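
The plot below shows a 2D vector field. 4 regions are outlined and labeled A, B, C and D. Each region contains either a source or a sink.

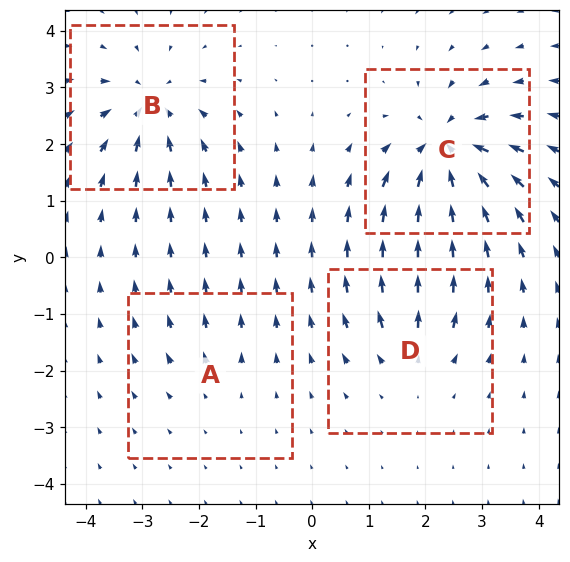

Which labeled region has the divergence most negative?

Divergence at each region's feature centre — A: about +2, B: about -7, C: about -9, D: about +4. Region C is most negative.

C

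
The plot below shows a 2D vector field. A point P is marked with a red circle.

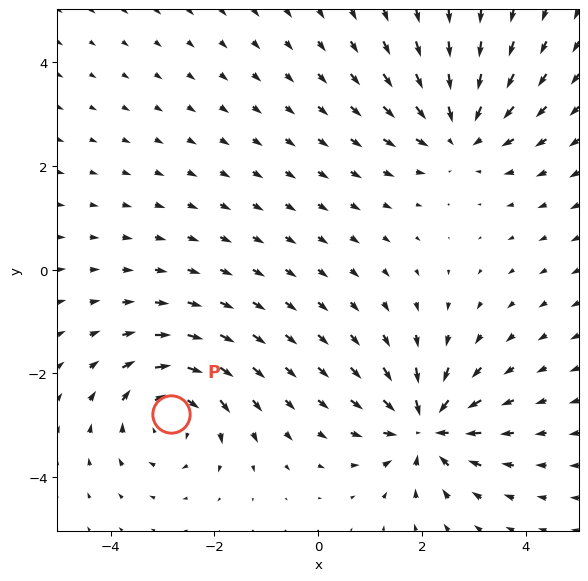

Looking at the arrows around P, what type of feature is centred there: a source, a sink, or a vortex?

At P (-2.8, -2.8) the arrows circulate clockwise. Divergence ≈0, curl about -4 — near-zero divergence with nonzero curl is a vortex.

vortex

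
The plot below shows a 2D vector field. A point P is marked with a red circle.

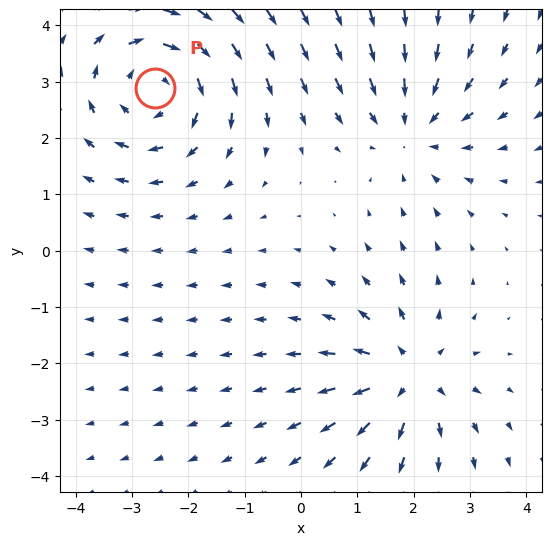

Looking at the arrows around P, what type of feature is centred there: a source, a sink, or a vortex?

At P (-2.6, 2.9) the arrows circulate clockwise. Divergence ≈0, curl about -4 — near-zero divergence with nonzero curl is a vortex.

vortex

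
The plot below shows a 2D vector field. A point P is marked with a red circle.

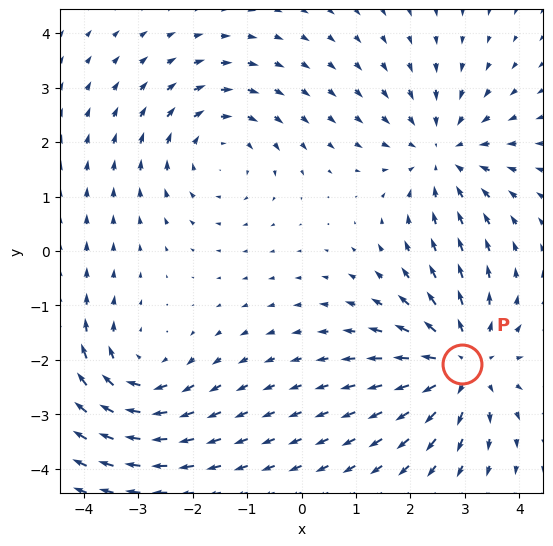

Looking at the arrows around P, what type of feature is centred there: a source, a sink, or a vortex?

source

At P (3.0, -2.1) the arrows spread outward. Divergence about +5, curl ≈0 — positive divergence with near-zero curl is a source.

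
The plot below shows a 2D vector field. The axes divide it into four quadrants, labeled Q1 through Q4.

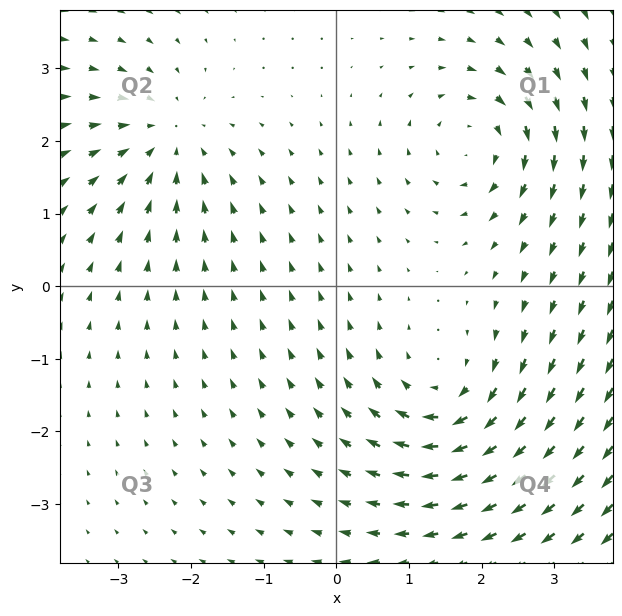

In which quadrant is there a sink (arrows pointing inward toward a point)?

The sink sits at approximately (-2.3, 2.0), which lies in quadrant Q2. The divergence there is about -4, negative as expected for a sink.

Q2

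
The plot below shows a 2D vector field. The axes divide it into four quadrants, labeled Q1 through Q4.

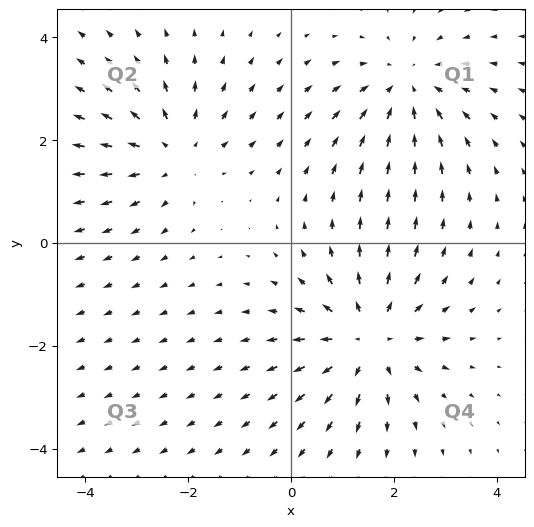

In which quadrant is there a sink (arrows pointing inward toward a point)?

The sink sits at approximately (2.3, 3.0), which lies in quadrant Q1. The divergence there is about -3, negative as expected for a sink.

Q1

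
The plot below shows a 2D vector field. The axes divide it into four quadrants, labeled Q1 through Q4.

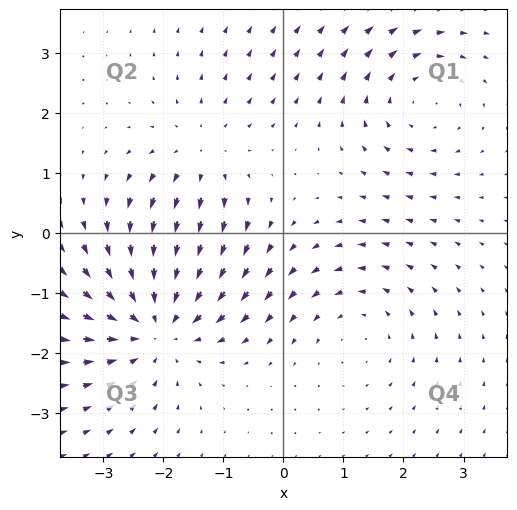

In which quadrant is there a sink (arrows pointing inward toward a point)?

Q3

The sink sits at approximately (-2.1, -1.5), which lies in quadrant Q3. The divergence there is about -5, negative as expected for a sink.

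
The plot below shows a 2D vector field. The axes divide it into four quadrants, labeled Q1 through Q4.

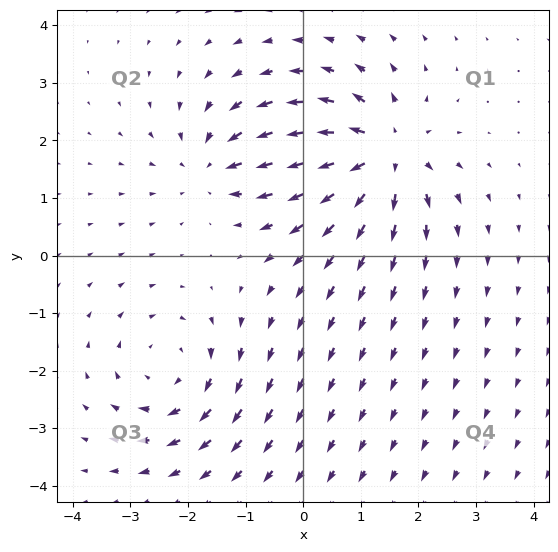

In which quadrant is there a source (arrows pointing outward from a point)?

Q1

The source sits at approximately (1.4, 1.7), which lies in quadrant Q1. The divergence there is about +4, positive as expected for a source.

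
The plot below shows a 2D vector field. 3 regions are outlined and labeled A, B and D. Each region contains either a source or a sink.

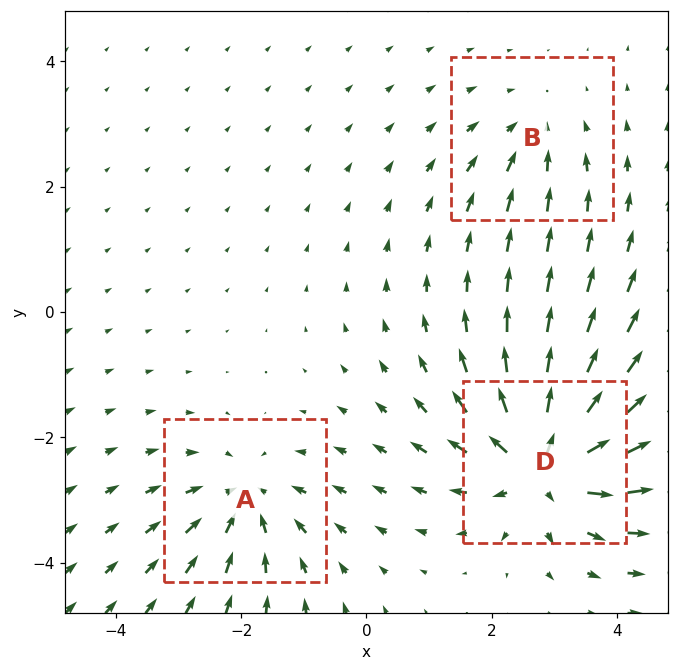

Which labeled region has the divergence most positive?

D

Divergence at each region's feature centre — A: about -4, B: about -2, D: about +6. Region D is most positive.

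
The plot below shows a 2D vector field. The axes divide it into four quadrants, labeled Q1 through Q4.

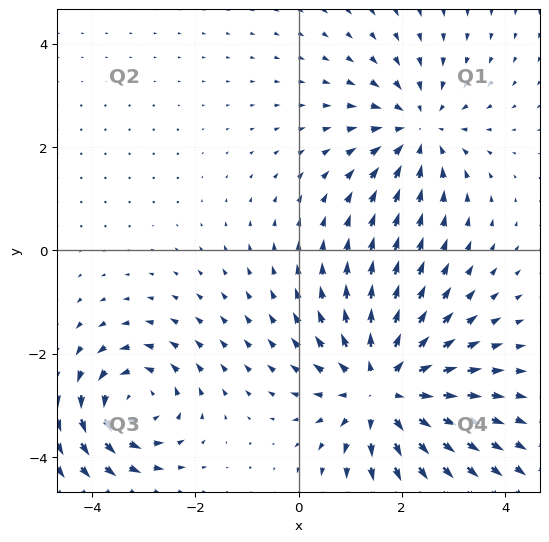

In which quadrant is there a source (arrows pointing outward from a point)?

Q4

The source sits at approximately (1.6, -2.7), which lies in quadrant Q4. The divergence there is about +4, positive as expected for a source.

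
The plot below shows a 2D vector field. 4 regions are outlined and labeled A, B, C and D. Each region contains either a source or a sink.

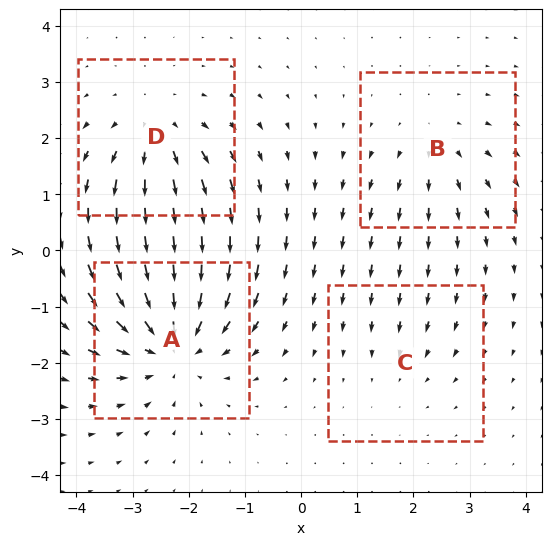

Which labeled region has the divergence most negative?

A

Divergence at each region's feature centre — A: about -6, B: about +3, C: about -2, D: about +4. Region A is most negative.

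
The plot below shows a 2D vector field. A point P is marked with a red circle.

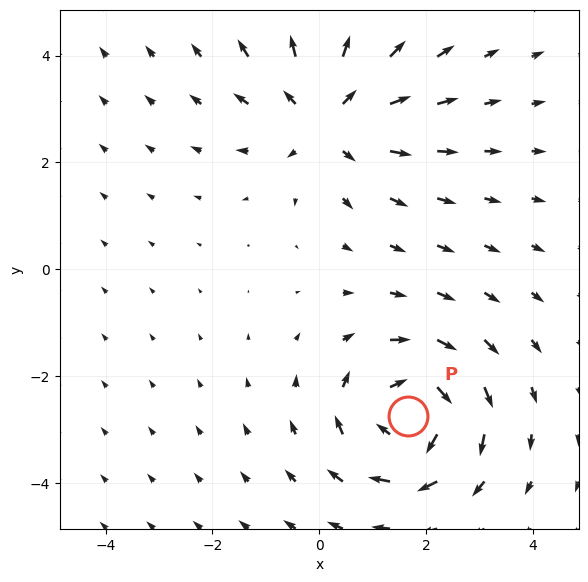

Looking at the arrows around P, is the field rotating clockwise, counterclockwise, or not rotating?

Near P at (1.7, -2.8) the arrows circulate clockwise. The curl (z-component) there is about -5; negative curl means clockwise rotation.

clockwise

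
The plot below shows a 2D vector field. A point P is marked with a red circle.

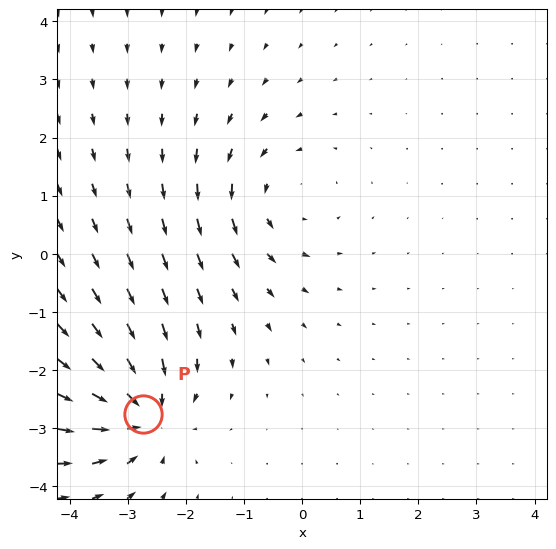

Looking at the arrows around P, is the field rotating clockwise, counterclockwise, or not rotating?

Near P at (-2.7, -2.8) the arrows show no circulation. The curl there is ≈0.

not rotating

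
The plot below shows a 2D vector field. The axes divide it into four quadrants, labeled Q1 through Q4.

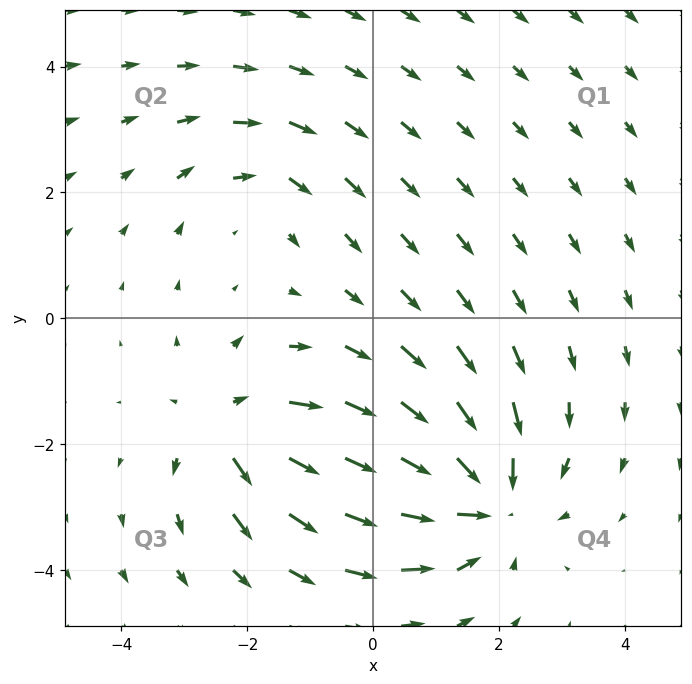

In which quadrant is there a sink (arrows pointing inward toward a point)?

The sink sits at approximately (1.7, -2.9), which lies in quadrant Q4. The divergence there is about -4, negative as expected for a sink.

Q4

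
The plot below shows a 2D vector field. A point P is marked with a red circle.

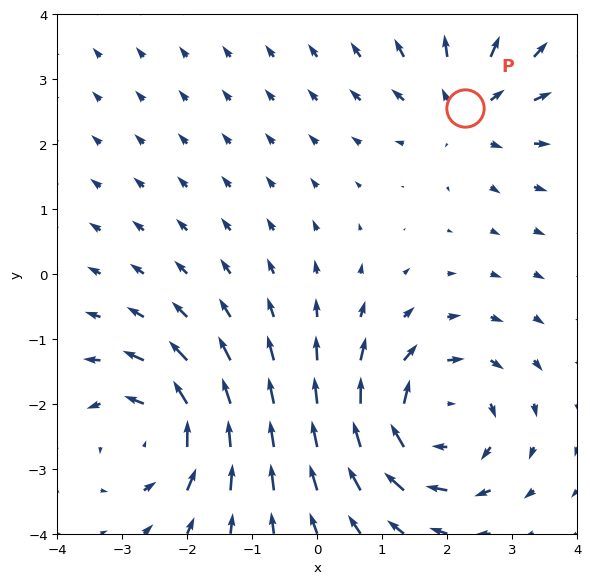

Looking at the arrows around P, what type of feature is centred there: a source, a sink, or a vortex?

source

At P (2.3, 2.6) the arrows spread outward. Divergence about +4, curl ≈0 — positive divergence with near-zero curl is a source.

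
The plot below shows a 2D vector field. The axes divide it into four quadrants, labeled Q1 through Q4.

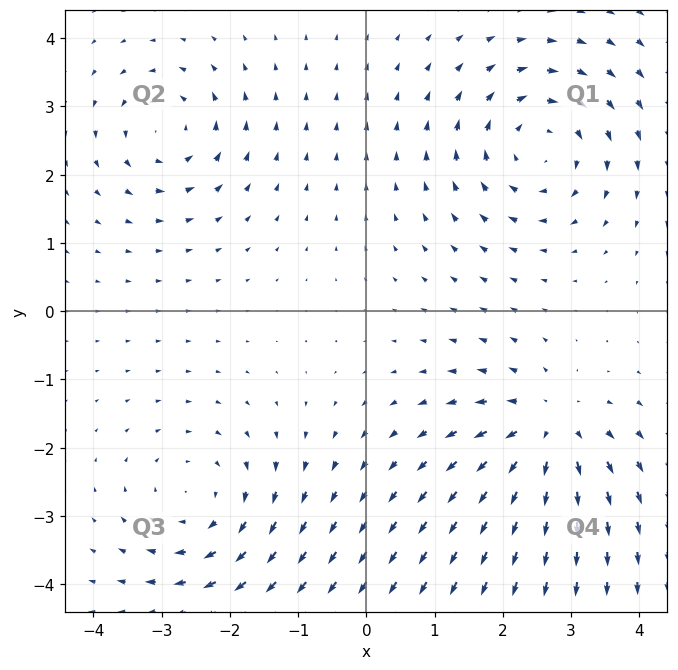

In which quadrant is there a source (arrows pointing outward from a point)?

The source sits at approximately (2.7, -1.7), which lies in quadrant Q4. The divergence there is about +5, positive as expected for a source.

Q4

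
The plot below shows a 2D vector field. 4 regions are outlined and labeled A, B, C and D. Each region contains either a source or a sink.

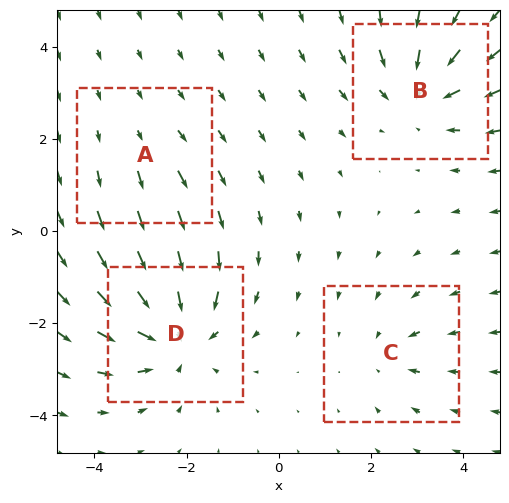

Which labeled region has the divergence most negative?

Divergence at each region's feature centre — A: about +2, B: about -5, C: about -3, D: about -6. Region D is most negative.

D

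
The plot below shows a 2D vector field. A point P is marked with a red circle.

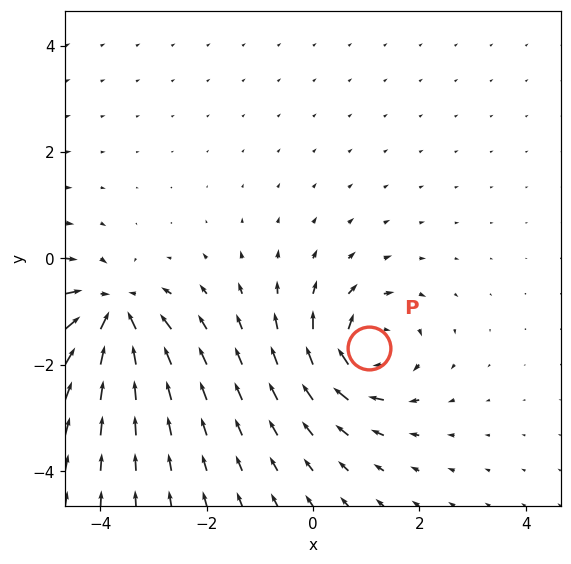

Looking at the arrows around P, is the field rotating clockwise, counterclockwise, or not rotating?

clockwise

Near P at (1.1, -1.7) the arrows circulate clockwise. The curl (z-component) there is about -5; negative curl means clockwise rotation.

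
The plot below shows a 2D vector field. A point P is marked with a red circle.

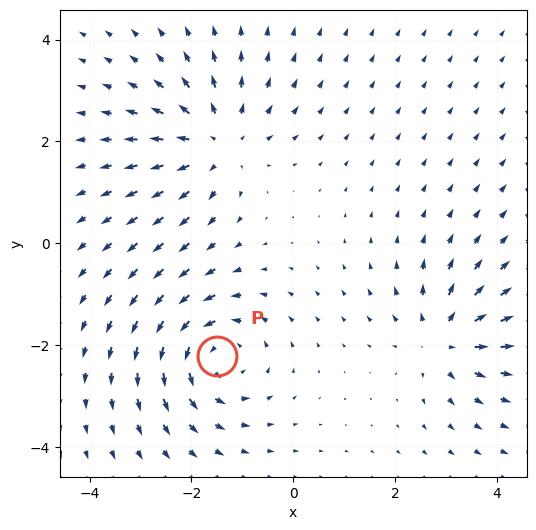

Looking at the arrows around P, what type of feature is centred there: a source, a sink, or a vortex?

vortex

At P (-1.5, -2.2) the arrows circulate counterclockwise. Divergence ≈0, curl about +4 — near-zero divergence with nonzero curl is a vortex.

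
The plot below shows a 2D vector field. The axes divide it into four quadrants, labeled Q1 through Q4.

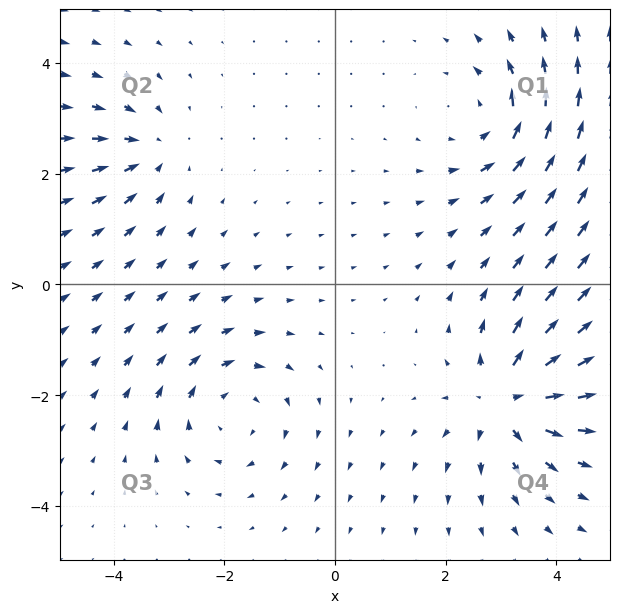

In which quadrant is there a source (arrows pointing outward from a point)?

Q4

The source sits at approximately (3.1, -2.1), which lies in quadrant Q4. The divergence there is about +6, positive as expected for a source.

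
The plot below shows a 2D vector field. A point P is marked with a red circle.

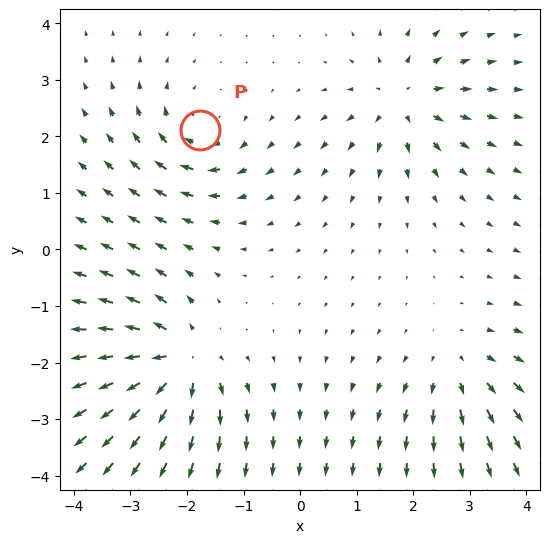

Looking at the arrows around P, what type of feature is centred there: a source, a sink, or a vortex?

At P (-1.8, 2.1) the arrows circulate clockwise. Divergence ≈0, curl about -3 — near-zero divergence with nonzero curl is a vortex.

vortex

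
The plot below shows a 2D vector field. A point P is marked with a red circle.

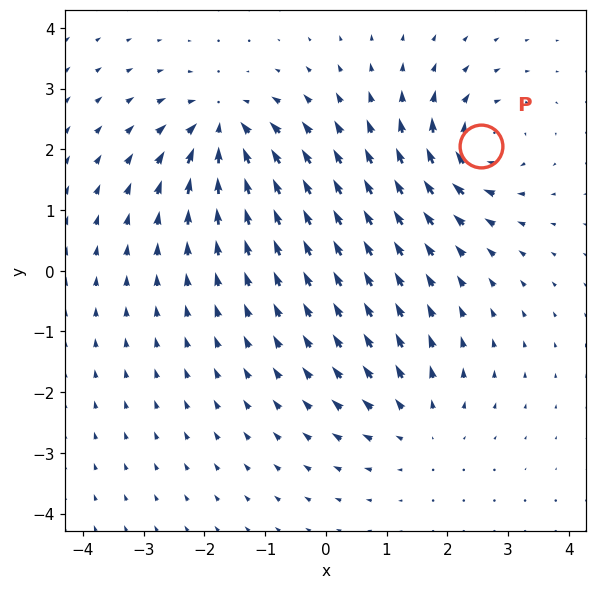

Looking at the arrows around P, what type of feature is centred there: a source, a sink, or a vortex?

At P (2.6, 2.0) the arrows circulate clockwise. Divergence ≈0, curl about -6 — near-zero divergence with nonzero curl is a vortex.

vortex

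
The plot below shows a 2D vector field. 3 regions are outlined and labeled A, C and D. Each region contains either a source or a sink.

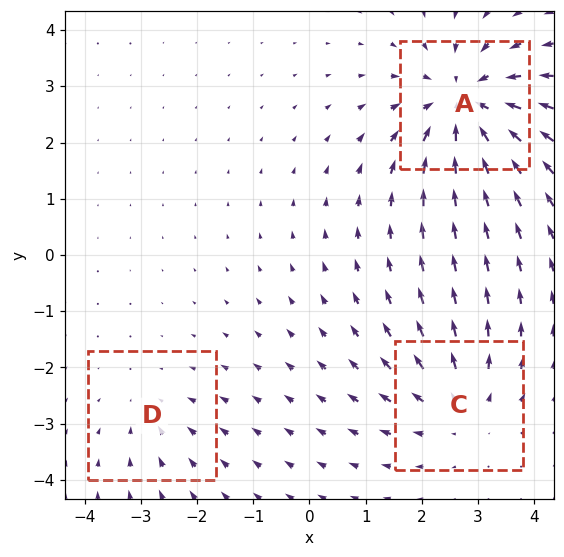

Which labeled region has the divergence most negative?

Divergence at each region's feature centre — A: about -5, C: about +3, D: about -2. Region A is most negative.

A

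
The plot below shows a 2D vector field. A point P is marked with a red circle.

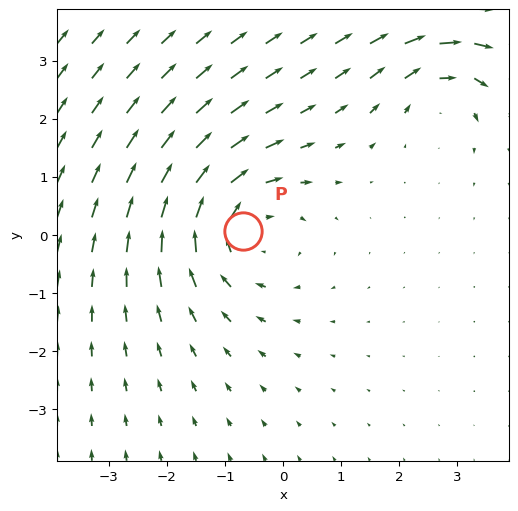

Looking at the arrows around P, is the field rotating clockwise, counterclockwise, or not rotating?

clockwise

Near P at (-0.7, 0.1) the arrows circulate clockwise. The curl (z-component) there is about -4; negative curl means clockwise rotation.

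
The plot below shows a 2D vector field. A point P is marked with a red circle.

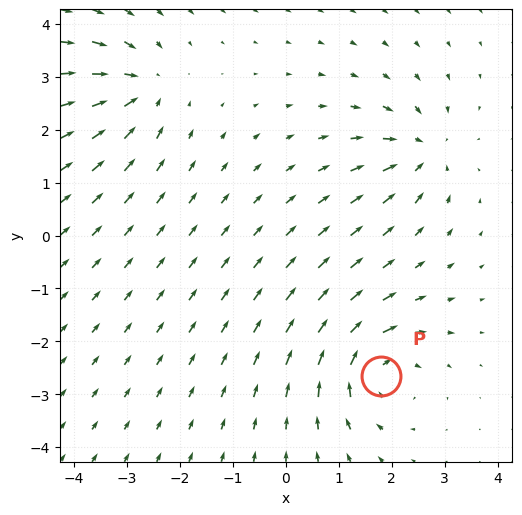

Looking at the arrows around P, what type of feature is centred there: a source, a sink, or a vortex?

vortex

At P (1.8, -2.7) the arrows circulate clockwise. Divergence ≈0, curl about -6 — near-zero divergence with nonzero curl is a vortex.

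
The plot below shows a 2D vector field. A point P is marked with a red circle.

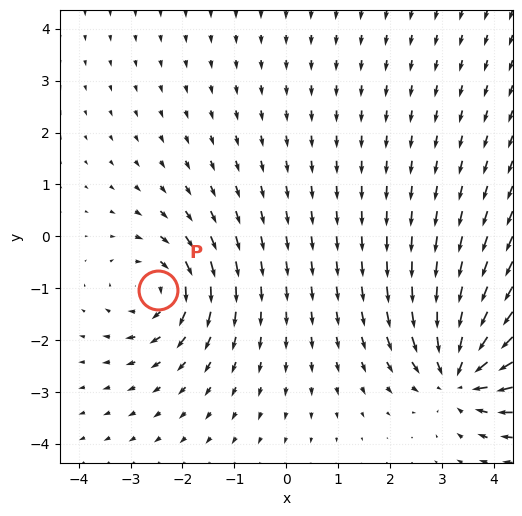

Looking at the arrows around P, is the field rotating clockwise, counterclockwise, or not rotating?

clockwise

Near P at (-2.5, -1.0) the arrows circulate clockwise. The curl (z-component) there is about -4; negative curl means clockwise rotation.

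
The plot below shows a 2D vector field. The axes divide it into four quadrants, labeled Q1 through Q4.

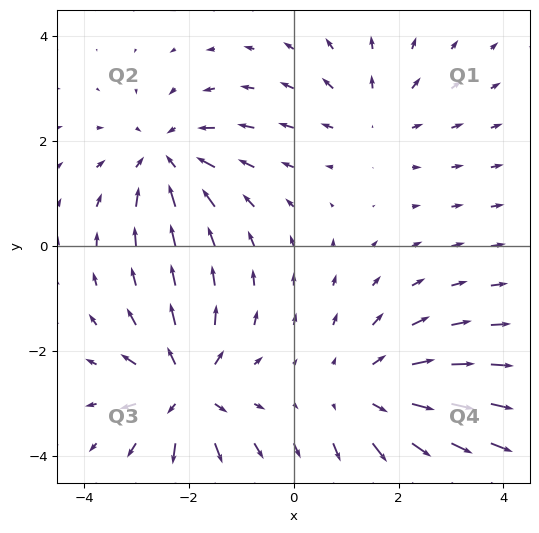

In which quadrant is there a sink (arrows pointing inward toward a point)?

The sink sits at approximately (-2.4, 1.7), which lies in quadrant Q2. The divergence there is about -4, negative as expected for a sink.

Q2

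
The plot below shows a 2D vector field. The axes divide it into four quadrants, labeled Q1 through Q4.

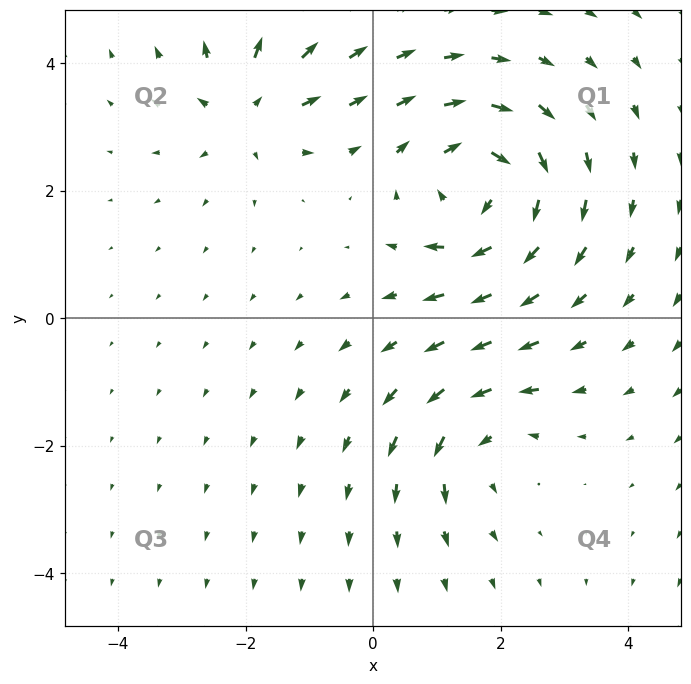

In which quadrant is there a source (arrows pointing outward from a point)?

Q2

The source sits at approximately (-2.0, 3.3), which lies in quadrant Q2. The divergence there is about +4, positive as expected for a source.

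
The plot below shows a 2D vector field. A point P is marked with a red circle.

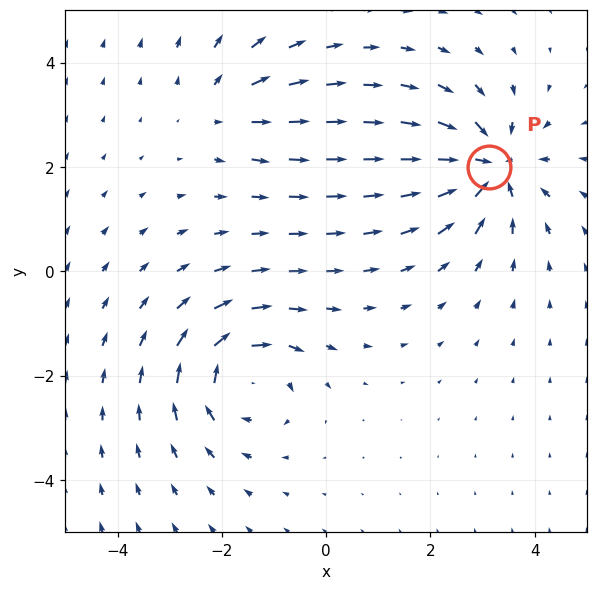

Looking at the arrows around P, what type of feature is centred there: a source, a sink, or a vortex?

At P (3.1, 2.0) the arrows converge inward. Divergence about -6, curl ≈0 — negative divergence with near-zero curl is a sink.

sink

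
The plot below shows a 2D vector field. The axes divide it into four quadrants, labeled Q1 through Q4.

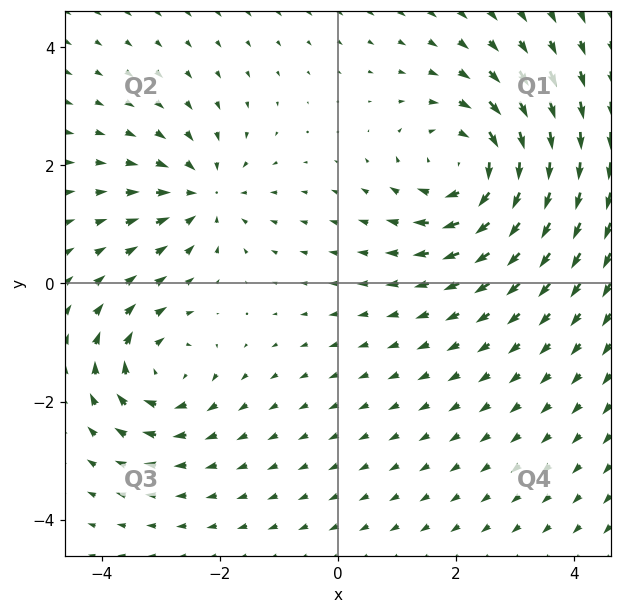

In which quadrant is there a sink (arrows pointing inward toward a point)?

Q2

The sink sits at approximately (-2.3, 1.5), which lies in quadrant Q2. The divergence there is about -4, negative as expected for a sink.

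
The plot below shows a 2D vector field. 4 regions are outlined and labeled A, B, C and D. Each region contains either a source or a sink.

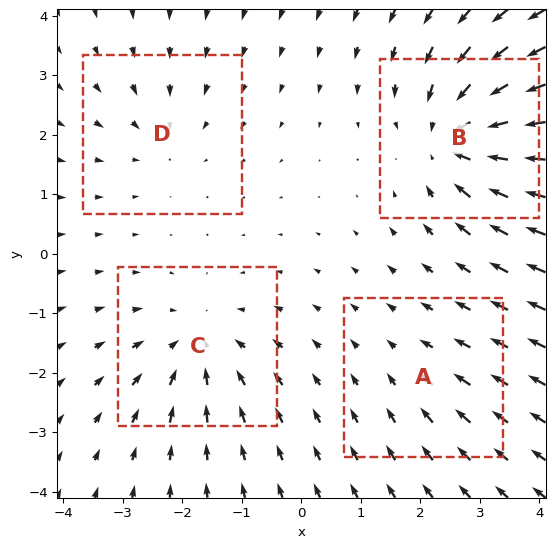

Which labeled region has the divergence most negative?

Divergence at each region's feature centre — A: about -2, B: about -6, C: about -4, D: about -3. Region B is most negative.

B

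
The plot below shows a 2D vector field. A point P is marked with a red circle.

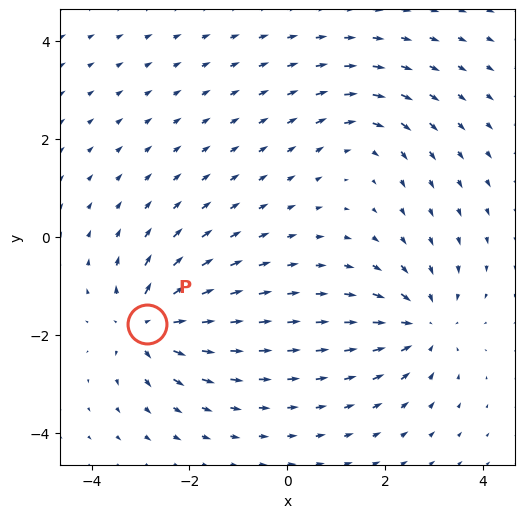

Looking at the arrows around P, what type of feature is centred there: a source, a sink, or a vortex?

source

At P (-2.9, -1.8) the arrows spread outward. Divergence about +6, curl ≈0 — positive divergence with near-zero curl is a source.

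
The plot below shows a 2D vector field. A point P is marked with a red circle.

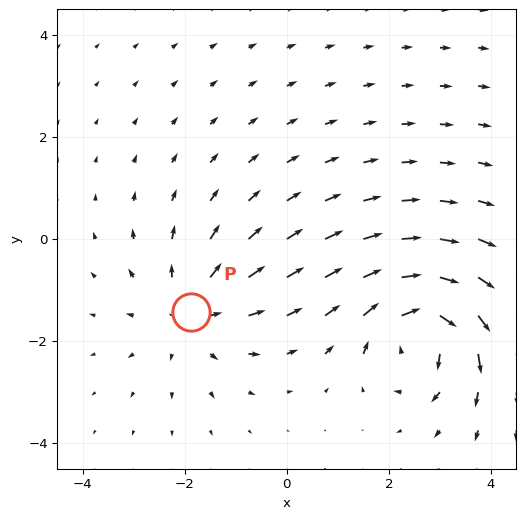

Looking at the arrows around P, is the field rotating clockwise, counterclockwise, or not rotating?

Near P at (-1.9, -1.4) the arrows show no circulation. The curl there is ≈0.

not rotating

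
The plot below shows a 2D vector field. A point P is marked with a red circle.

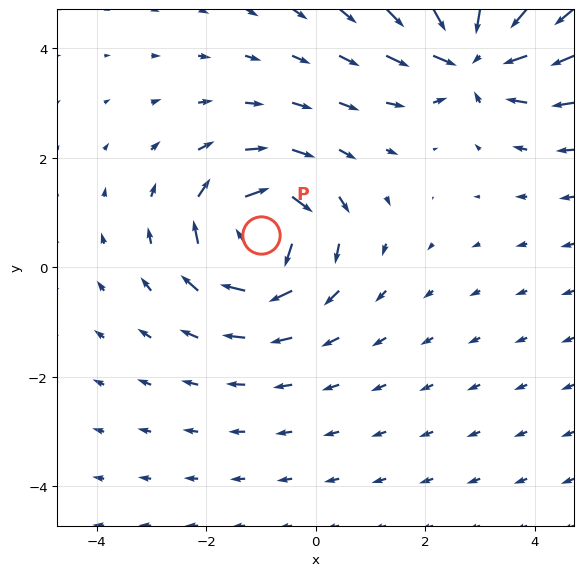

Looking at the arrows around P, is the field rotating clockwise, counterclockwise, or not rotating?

Near P at (-1.0, 0.6) the arrows circulate clockwise. The curl (z-component) there is about -5; negative curl means clockwise rotation.

clockwise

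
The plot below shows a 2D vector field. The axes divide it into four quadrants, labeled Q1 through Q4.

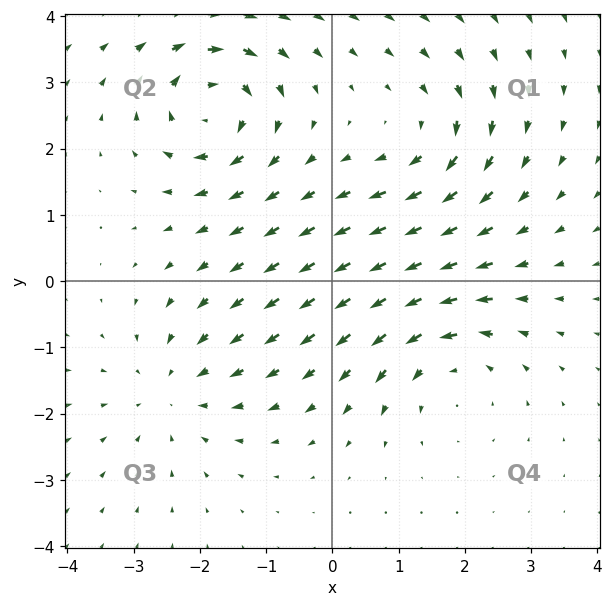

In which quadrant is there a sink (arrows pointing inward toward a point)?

Q3

The sink sits at approximately (-2.4, -1.6), which lies in quadrant Q3. The divergence there is about -4, negative as expected for a sink.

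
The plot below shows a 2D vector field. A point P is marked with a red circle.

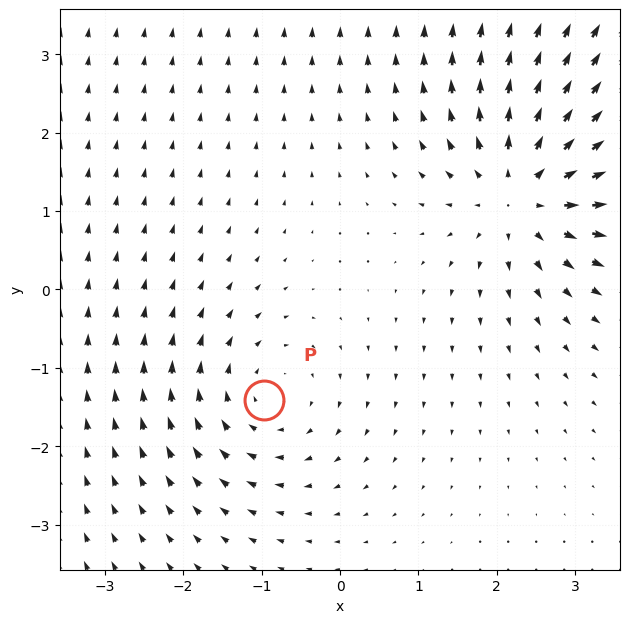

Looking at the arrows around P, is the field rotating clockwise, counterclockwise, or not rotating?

clockwise

Near P at (-1.0, -1.4) the arrows circulate clockwise. The curl (z-component) there is about -3; negative curl means clockwise rotation.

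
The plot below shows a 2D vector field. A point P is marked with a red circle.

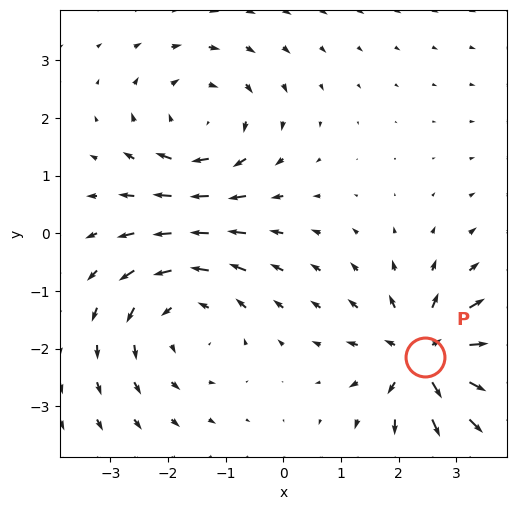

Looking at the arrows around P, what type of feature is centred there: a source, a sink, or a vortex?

source

At P (2.5, -2.1) the arrows spread outward. Divergence about +6, curl ≈0 — positive divergence with near-zero curl is a source.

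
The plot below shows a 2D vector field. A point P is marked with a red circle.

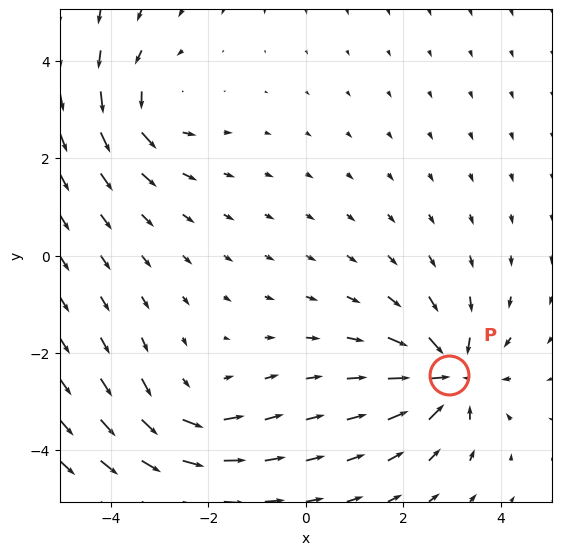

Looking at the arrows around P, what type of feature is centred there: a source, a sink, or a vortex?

sink

At P (2.9, -2.4) the arrows converge inward. Divergence about -5, curl ≈0 — negative divergence with near-zero curl is a sink.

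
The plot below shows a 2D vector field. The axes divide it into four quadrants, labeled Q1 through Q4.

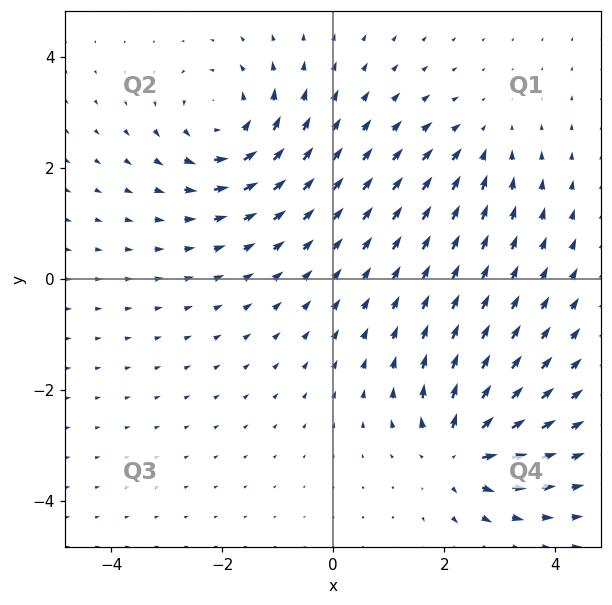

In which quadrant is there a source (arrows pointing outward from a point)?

The source sits at approximately (2.3, -3.1), which lies in quadrant Q4. The divergence there is about +6, positive as expected for a source.

Q4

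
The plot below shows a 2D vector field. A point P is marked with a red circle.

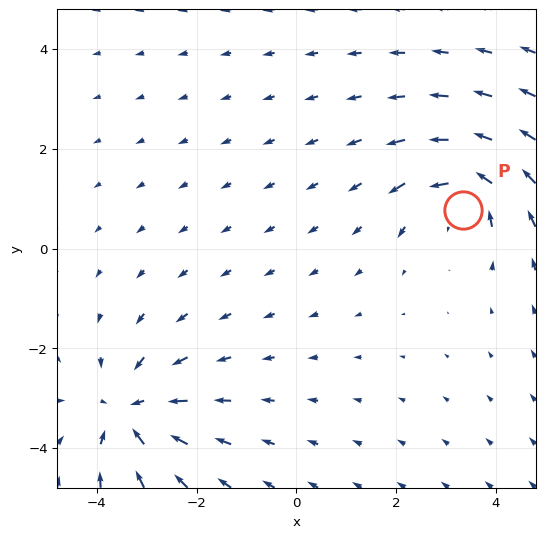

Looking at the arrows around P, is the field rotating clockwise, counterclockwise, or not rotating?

Near P at (3.3, 0.8) the arrows circulate counterclockwise. The curl (z-component) there is about +4; positive curl means counterclockwise rotation.

counterclockwise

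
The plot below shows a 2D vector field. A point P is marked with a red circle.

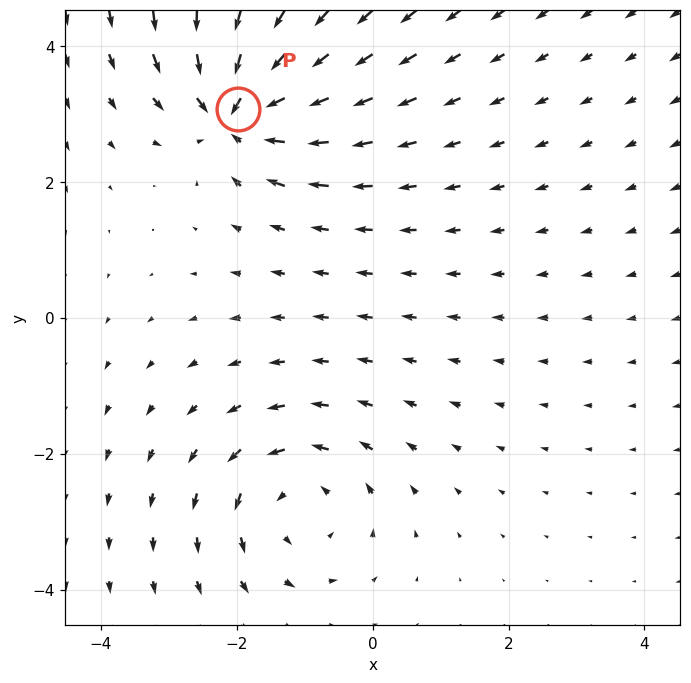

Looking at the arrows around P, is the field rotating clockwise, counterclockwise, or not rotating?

Near P at (-2.0, 3.1) the arrows show no circulation. The curl there is ≈0.

not rotating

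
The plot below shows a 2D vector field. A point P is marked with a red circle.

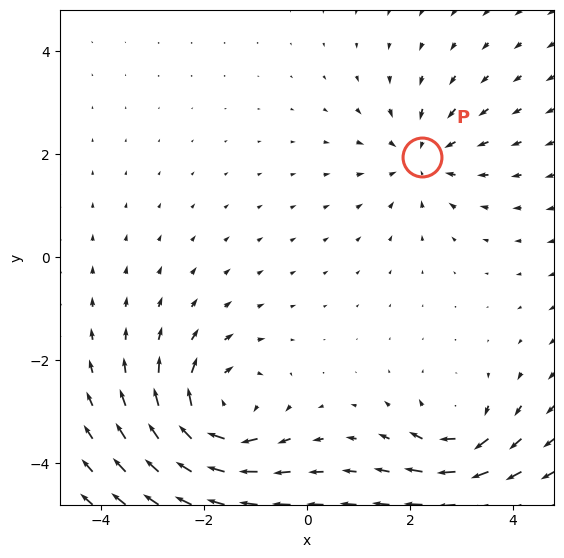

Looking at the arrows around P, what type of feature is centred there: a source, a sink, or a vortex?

sink

At P (2.2, 1.9) the arrows converge inward. Divergence about -3, curl ≈0 — negative divergence with near-zero curl is a sink.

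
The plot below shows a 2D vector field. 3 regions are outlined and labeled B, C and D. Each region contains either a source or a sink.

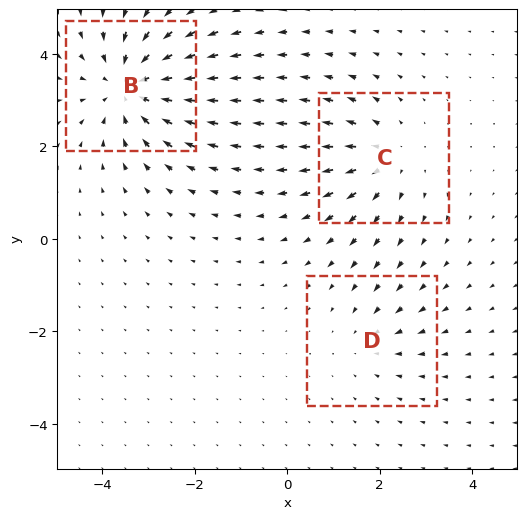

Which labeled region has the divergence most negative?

B

Divergence at each region's feature centre — B: about -5, C: about +3, D: about -2. Region B is most negative.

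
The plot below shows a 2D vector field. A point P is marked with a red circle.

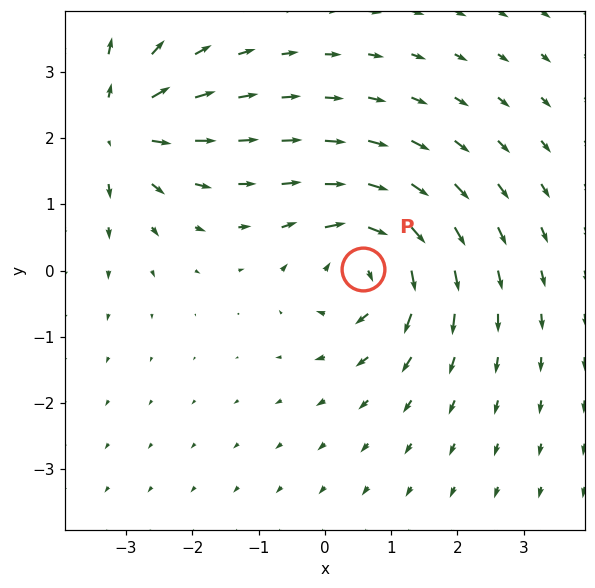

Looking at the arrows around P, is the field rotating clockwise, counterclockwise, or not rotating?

clockwise

Near P at (0.6, 0.0) the arrows circulate clockwise. The curl (z-component) there is about -6; negative curl means clockwise rotation.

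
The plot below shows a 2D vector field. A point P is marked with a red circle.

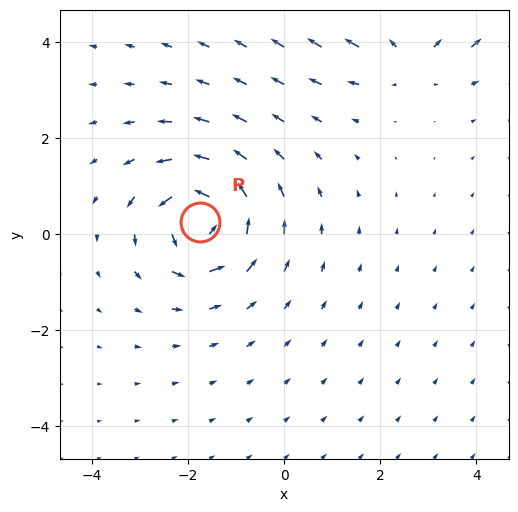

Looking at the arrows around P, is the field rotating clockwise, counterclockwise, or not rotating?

Near P at (-1.7, 0.3) the arrows circulate counterclockwise. The curl (z-component) there is about +7; positive curl means counterclockwise rotation.

counterclockwise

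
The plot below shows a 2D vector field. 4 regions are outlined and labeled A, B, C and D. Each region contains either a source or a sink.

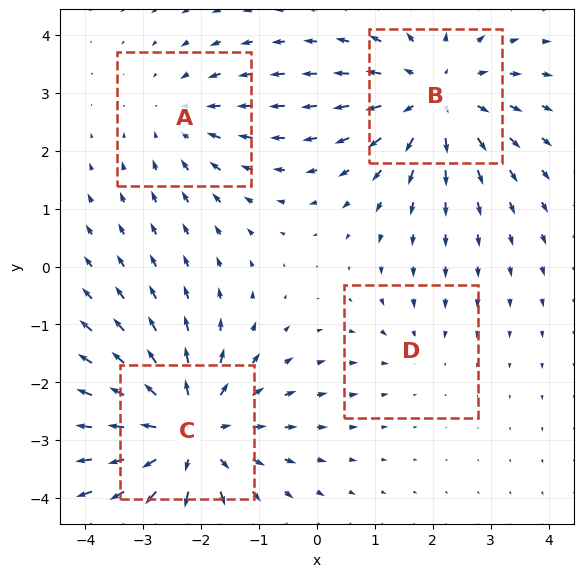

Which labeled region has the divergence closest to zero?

Divergence at each region's feature centre — A: about -3, B: about +4, C: about +5, D: about -2. Region D is closest to zero.

D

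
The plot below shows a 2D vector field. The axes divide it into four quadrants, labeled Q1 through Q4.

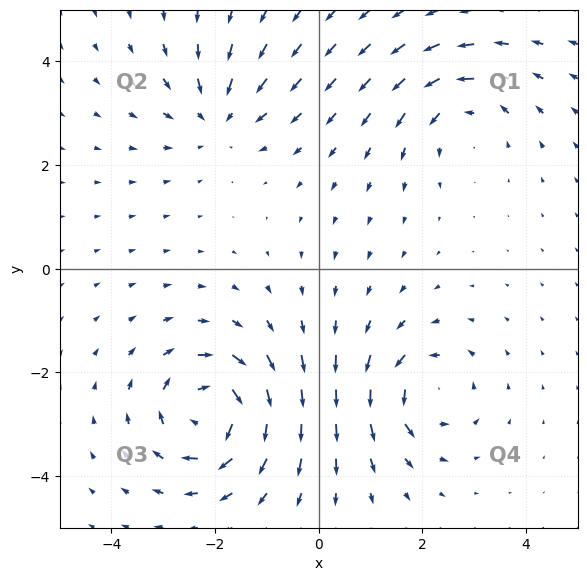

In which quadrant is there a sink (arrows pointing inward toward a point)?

Q2

The sink sits at approximately (-2.0, 3.0), which lies in quadrant Q2. The divergence there is about -3, negative as expected for a sink.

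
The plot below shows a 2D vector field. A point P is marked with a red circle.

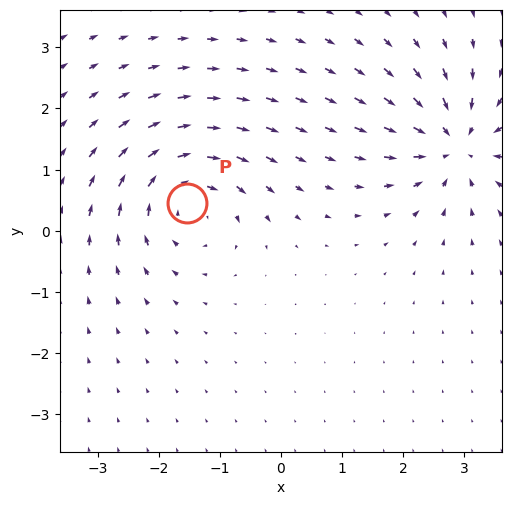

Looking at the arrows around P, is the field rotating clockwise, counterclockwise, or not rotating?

Near P at (-1.5, 0.4) the arrows circulate clockwise. The curl (z-component) there is about -5; negative curl means clockwise rotation.

clockwise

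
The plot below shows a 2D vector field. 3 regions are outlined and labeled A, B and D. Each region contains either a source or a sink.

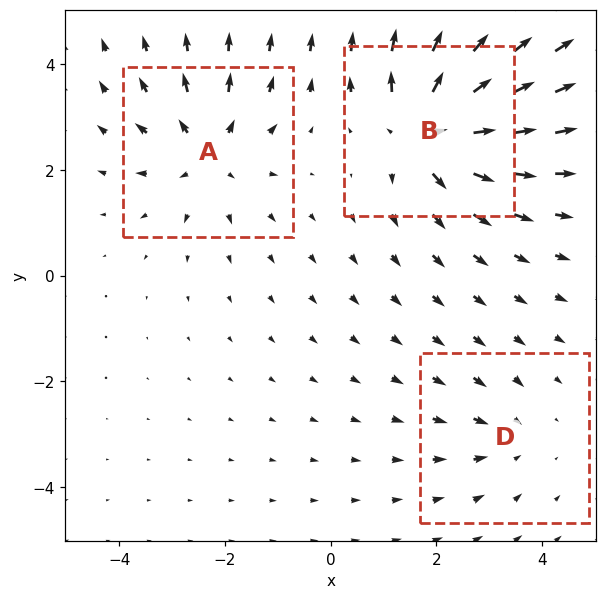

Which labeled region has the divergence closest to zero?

Divergence at each region's feature centre — A: about +3, B: about +5, D: about -2. Region D is closest to zero.

D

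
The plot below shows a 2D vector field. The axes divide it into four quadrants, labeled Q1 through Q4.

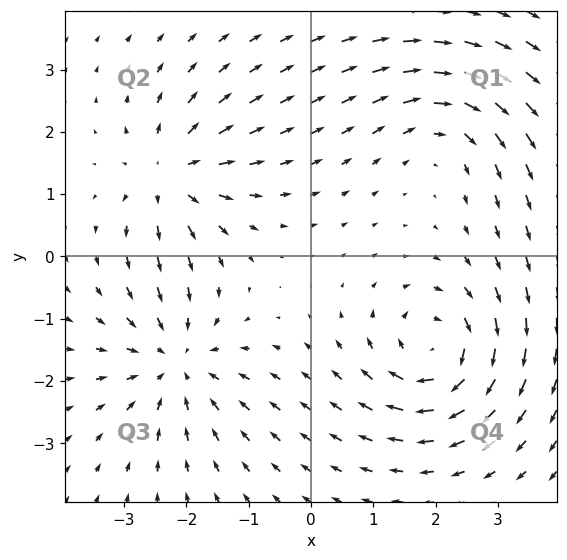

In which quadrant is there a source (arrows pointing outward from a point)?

Q2

The source sits at approximately (-2.3, 1.3), which lies in quadrant Q2. The divergence there is about +4, positive as expected for a source.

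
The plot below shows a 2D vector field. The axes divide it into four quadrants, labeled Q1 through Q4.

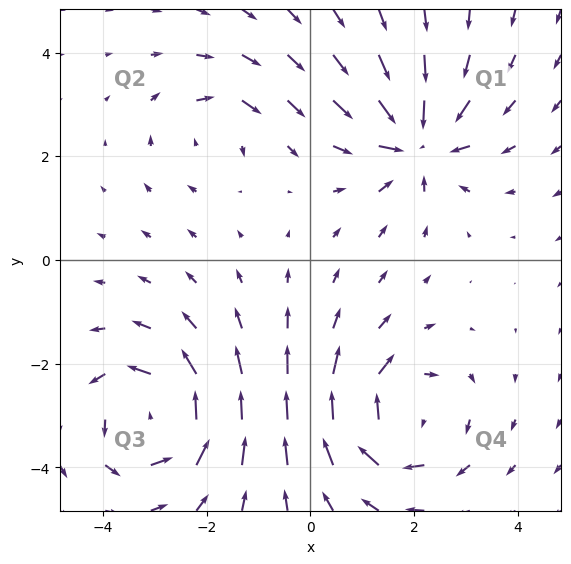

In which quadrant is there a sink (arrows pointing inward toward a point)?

Q1

The sink sits at approximately (2.0, 2.3), which lies in quadrant Q1. The divergence there is about -5, negative as expected for a sink.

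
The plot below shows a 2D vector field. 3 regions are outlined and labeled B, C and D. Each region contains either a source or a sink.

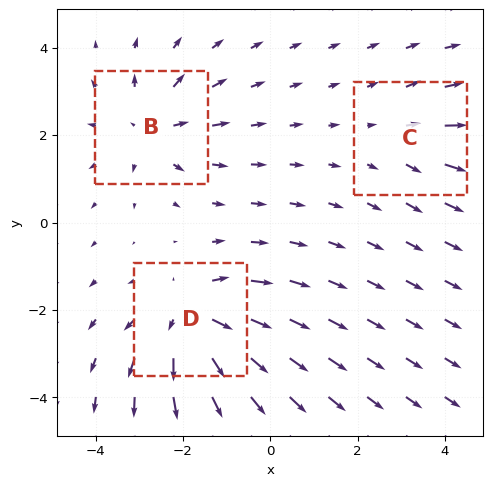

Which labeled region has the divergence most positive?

D

Divergence at each region's feature centre — B: about +3, C: about +2, D: about +5. Region D is most positive.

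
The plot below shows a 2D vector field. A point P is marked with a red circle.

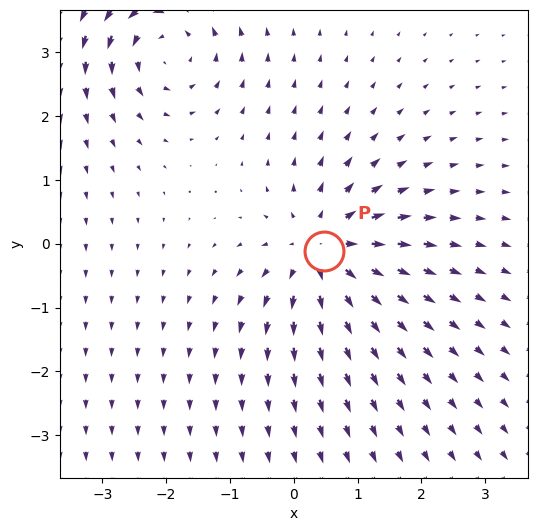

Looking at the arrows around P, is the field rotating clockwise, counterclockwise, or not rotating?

not rotating

Near P at (0.5, -0.1) the arrows show no circulation. The curl there is ≈0.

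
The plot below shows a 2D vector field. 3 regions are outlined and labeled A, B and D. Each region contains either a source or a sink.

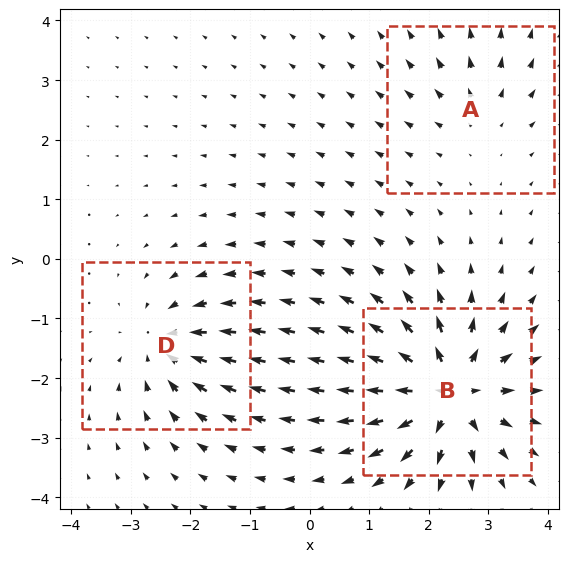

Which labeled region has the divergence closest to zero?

A

Divergence at each region's feature centre — A: about +2, B: about +6, D: about -4. Region A is closest to zero.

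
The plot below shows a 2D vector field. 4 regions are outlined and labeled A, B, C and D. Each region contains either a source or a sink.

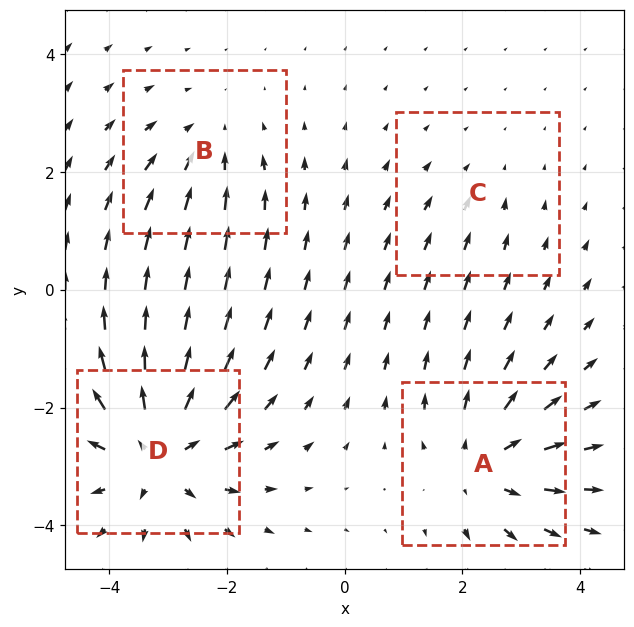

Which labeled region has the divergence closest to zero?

C

Divergence at each region's feature centre — A: about +4, B: about -3, C: about -2, D: about +6. Region C is closest to zero.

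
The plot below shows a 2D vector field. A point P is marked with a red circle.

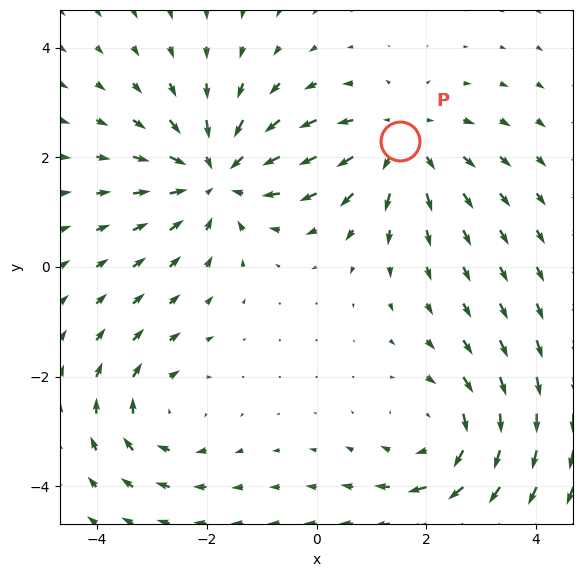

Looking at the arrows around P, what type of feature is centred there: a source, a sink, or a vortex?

source

At P (1.5, 2.3) the arrows spread outward. Divergence about +3, curl ≈0 — positive divergence with near-zero curl is a source.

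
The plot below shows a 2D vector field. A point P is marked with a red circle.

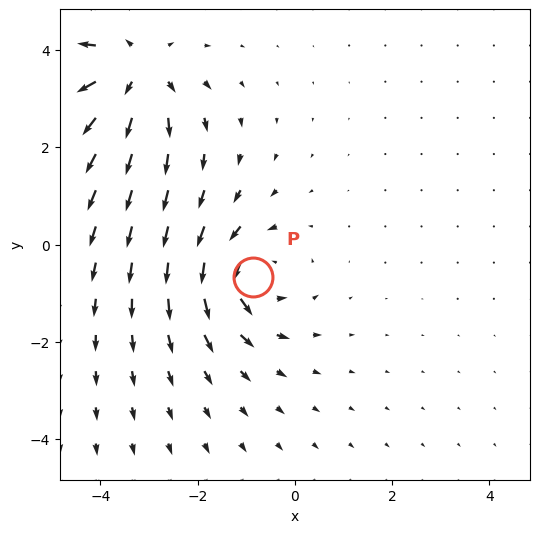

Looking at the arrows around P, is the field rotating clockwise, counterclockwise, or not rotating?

Near P at (-0.9, -0.7) the arrows circulate counterclockwise. The curl (z-component) there is about +4; positive curl means counterclockwise rotation.

counterclockwise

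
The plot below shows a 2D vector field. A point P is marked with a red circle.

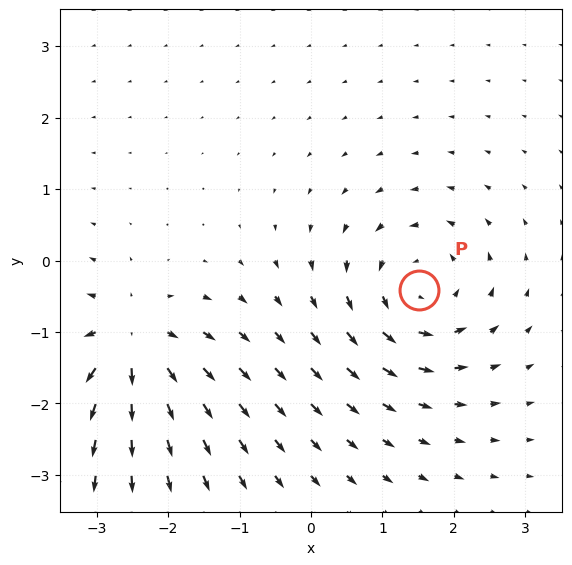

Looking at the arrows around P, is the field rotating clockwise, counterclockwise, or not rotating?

Near P at (1.5, -0.4) the arrows circulate counterclockwise. The curl (z-component) there is about +5; positive curl means counterclockwise rotation.

counterclockwise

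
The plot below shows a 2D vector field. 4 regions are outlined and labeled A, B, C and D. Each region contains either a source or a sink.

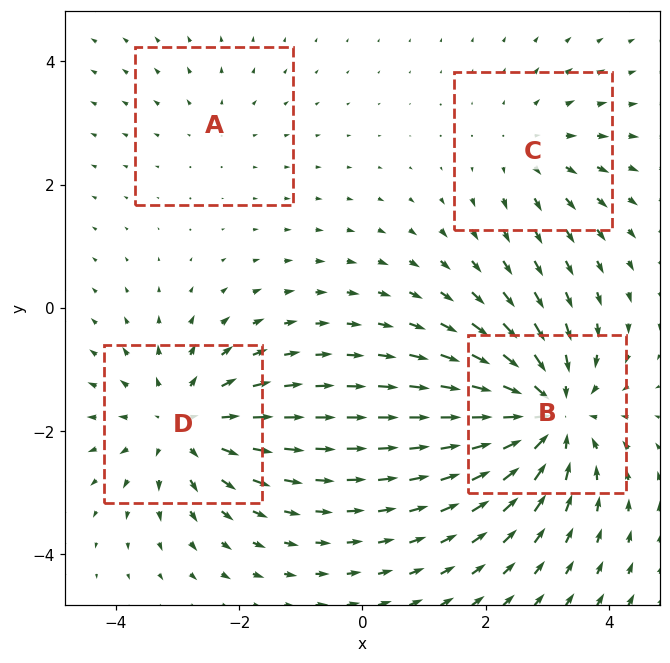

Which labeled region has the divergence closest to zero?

Divergence at each region's feature centre — A: about +2, B: about -7, C: about +3, D: about +5. Region A is closest to zero.

A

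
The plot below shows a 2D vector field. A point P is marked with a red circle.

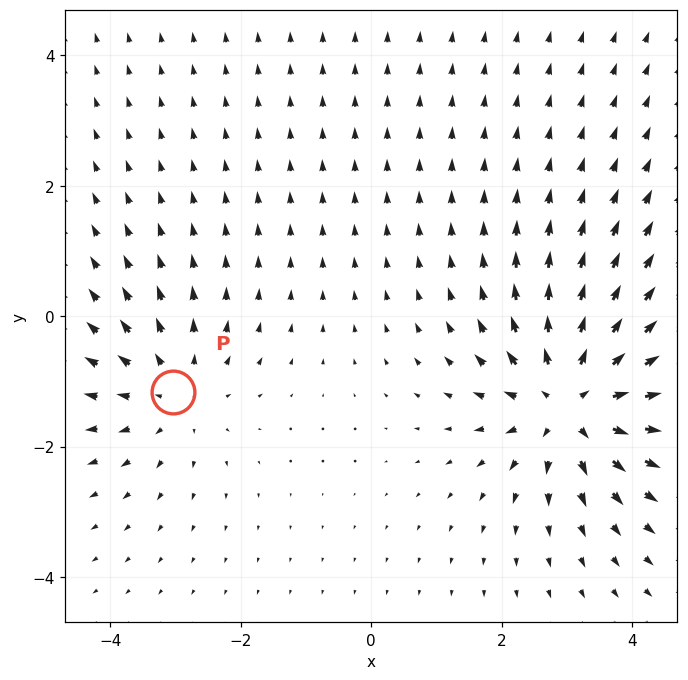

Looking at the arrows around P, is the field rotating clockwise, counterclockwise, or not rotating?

Near P at (-3.0, -1.2) the arrows show no circulation. The curl there is ≈0.

not rotating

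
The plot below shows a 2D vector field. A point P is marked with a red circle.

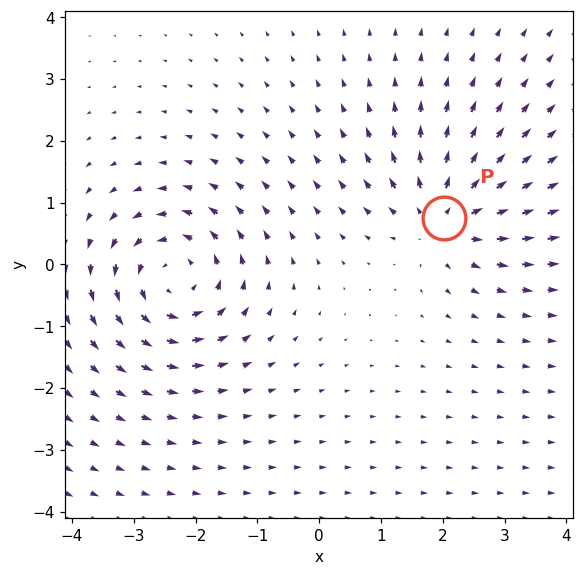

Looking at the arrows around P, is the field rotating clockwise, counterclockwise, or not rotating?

Near P at (2.0, 0.8) the arrows show no circulation. The curl there is ≈0.

not rotating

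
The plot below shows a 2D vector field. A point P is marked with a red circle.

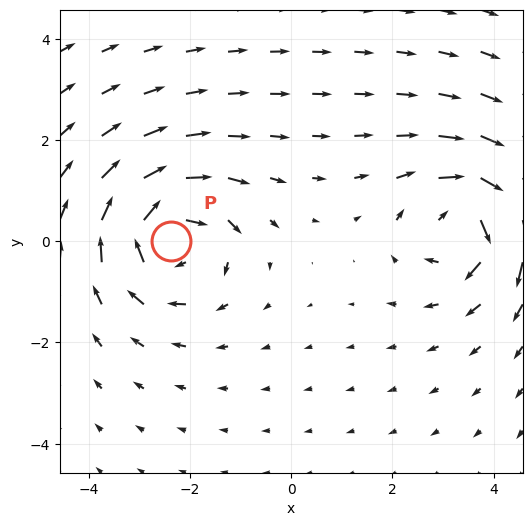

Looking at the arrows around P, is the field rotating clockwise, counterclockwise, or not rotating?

clockwise

Near P at (-2.4, -0.0) the arrows circulate clockwise. The curl (z-component) there is about -5; negative curl means clockwise rotation.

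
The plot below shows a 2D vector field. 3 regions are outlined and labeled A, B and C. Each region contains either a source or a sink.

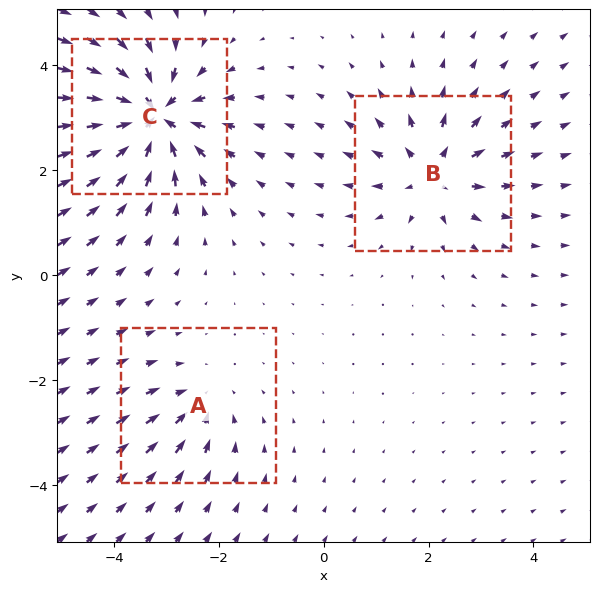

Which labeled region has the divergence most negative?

C

Divergence at each region's feature centre — A: about -2, B: about +4, C: about -6. Region C is most negative.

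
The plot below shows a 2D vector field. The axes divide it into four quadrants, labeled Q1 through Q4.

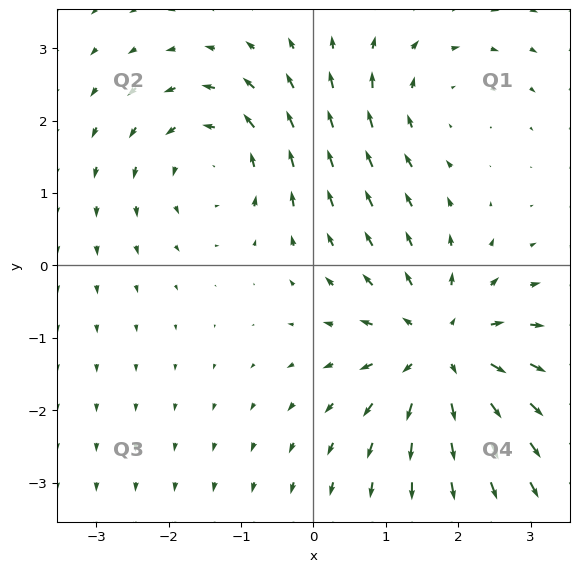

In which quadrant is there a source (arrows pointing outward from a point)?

Q4

The source sits at approximately (1.8, -1.2), which lies in quadrant Q4. The divergence there is about +5, positive as expected for a source.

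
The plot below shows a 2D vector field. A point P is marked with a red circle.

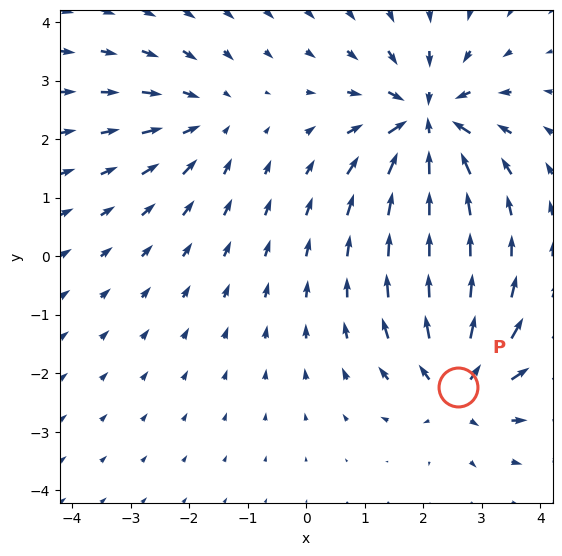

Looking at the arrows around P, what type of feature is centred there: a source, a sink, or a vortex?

source

At P (2.6, -2.2) the arrows spread outward. Divergence about +5, curl ≈0 — positive divergence with near-zero curl is a source.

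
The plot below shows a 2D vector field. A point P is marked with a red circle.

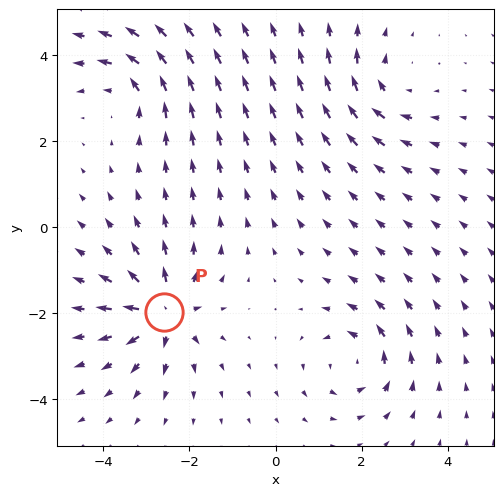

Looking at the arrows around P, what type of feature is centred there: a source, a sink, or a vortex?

At P (-2.6, -2.0) the arrows spread outward. Divergence about +6, curl ≈0 — positive divergence with near-zero curl is a source.

source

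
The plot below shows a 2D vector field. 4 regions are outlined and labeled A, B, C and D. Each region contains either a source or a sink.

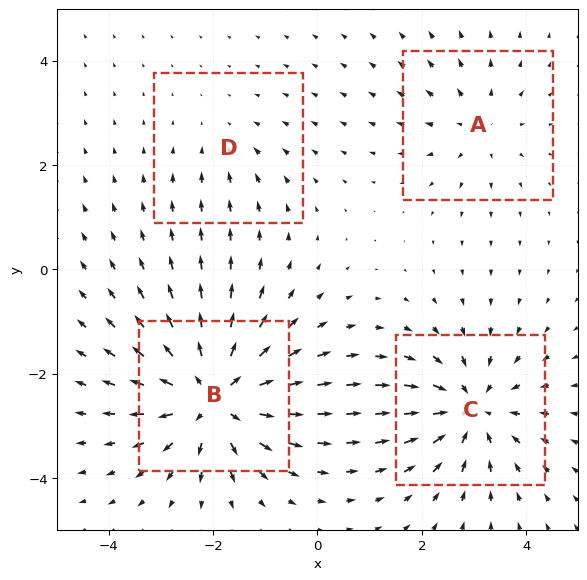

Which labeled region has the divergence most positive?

Divergence at each region's feature centre — A: about +3, B: about +7, C: about -5, D: about -2. Region B is most positive.

B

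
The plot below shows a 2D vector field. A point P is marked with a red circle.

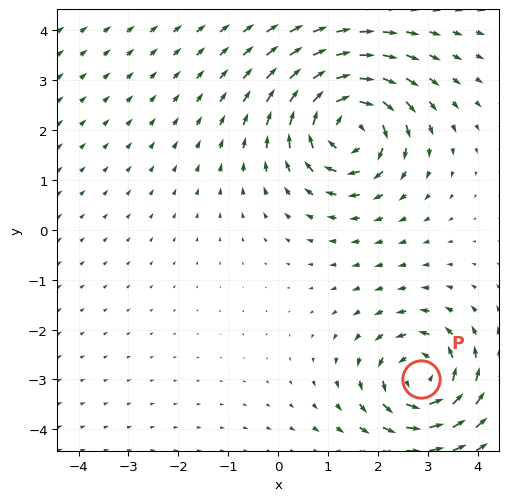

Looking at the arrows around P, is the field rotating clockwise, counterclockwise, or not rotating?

Near P at (2.9, -3.0) the arrows circulate counterclockwise. The curl (z-component) there is about +4; positive curl means counterclockwise rotation.

counterclockwise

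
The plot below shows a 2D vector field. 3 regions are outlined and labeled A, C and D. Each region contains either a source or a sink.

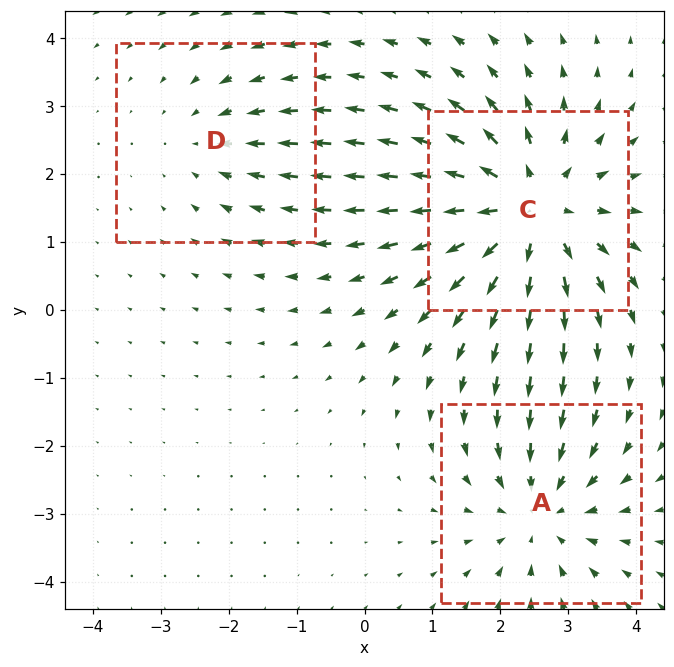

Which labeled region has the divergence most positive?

Divergence at each region's feature centre — A: about -3, C: about +4, D: about -2. Region C is most positive.

C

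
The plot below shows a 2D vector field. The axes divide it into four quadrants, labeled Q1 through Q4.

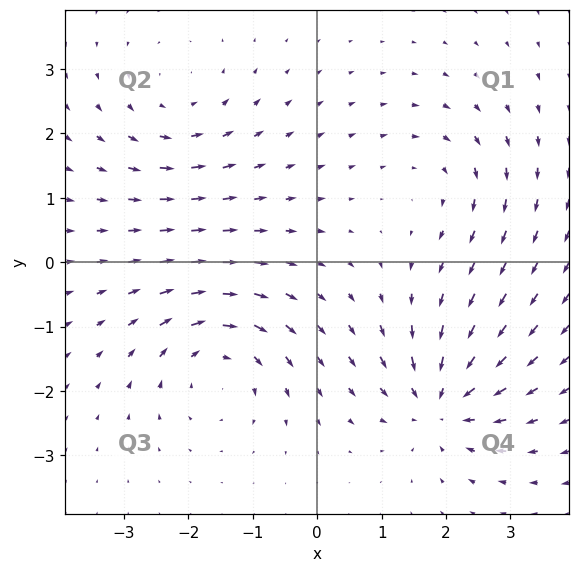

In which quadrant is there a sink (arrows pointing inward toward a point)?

Q4

The sink sits at approximately (1.9, -2.2), which lies in quadrant Q4. The divergence there is about -7, negative as expected for a sink.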